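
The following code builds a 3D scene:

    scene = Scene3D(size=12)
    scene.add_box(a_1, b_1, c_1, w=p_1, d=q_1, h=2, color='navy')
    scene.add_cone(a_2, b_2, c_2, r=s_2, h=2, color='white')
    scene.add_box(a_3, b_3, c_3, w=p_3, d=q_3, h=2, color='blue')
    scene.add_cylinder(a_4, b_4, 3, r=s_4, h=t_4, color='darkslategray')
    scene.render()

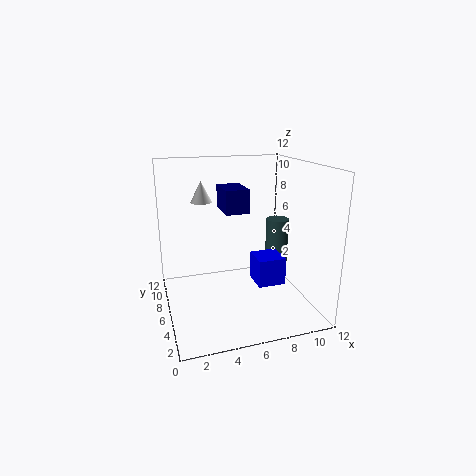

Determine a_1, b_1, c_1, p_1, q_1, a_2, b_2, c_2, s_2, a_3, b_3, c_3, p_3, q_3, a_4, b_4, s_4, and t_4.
a_1 = 5
b_1 = 6
c_1 = 8
p_1 = 2
q_1 = 3
a_2 = 4
b_2 = 11
c_2 = 8
s_2 = 1
a_3 = 6
b_3 = 1
c_3 = 4
p_3 = 2
q_3 = 2
a_4 = 10
b_4 = 7
s_4 = 1
t_4 = 4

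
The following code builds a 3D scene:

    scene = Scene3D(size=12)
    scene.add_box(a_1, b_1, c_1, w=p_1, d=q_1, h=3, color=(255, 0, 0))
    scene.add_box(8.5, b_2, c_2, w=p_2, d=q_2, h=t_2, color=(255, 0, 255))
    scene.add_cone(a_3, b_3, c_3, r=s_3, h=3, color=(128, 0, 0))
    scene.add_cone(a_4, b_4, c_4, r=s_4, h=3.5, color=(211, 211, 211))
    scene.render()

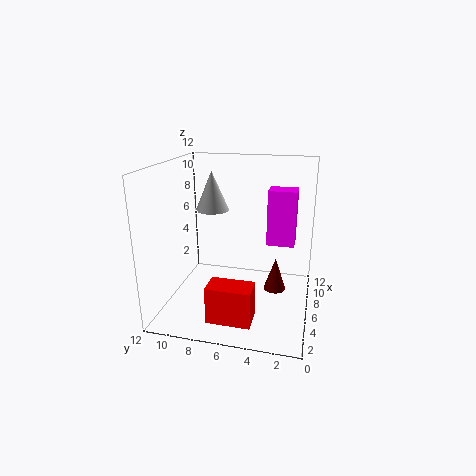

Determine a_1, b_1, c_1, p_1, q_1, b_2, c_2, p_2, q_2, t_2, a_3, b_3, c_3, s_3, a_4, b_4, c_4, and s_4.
a_1 = 1.5; b_1 = 4; c_1 = 0.5; p_1 = 2; q_1 = 3.5; b_2 = 1.5; c_2 = 4.5; p_2 = 2; q_2 = 2.5; t_2 = 5; a_3 = 8; b_3 = 3; c_3 = 0.5; s_3 = 1; a_4 = 8.5; b_4 = 9; c_4 = 7.5; s_4 = 1.5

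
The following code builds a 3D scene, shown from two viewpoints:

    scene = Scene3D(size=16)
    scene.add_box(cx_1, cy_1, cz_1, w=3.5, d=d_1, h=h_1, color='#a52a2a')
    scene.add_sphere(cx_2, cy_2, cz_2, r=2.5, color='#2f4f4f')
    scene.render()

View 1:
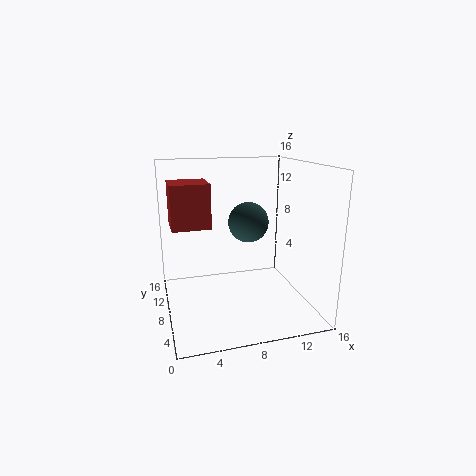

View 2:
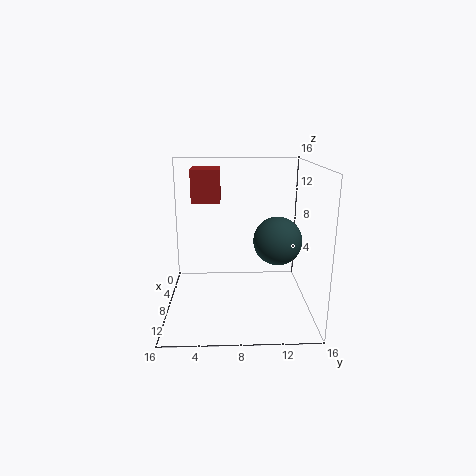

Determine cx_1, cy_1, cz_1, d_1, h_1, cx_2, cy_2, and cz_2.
cx_1 = 0.5; cy_1 = 2.5; cz_1 = 11; d_1 = 3.5; h_1 = 4; cx_2 = 10.5; cy_2 = 12; cz_2 = 8.5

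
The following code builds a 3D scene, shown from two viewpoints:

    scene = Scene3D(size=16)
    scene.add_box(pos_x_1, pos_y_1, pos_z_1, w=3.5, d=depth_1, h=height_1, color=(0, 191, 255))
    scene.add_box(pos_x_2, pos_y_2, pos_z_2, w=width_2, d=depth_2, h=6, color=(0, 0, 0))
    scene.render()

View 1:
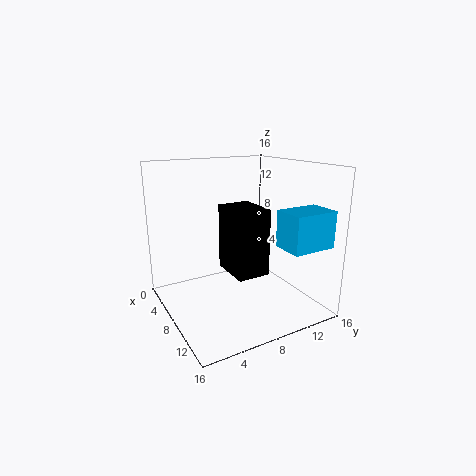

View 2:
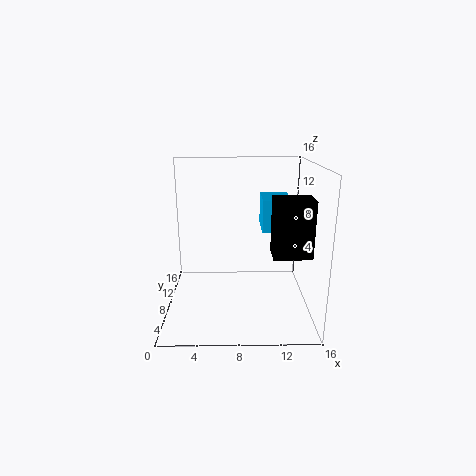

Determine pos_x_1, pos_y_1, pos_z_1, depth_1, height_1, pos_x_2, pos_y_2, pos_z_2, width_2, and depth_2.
pos_x_1 = 11, pos_y_1 = 11, pos_z_1 = 7.5, depth_1 = 5, height_1 = 4, pos_x_2 = 11.5, pos_y_2 = 4, pos_z_2 = 7, width_2 = 4, depth_2 = 3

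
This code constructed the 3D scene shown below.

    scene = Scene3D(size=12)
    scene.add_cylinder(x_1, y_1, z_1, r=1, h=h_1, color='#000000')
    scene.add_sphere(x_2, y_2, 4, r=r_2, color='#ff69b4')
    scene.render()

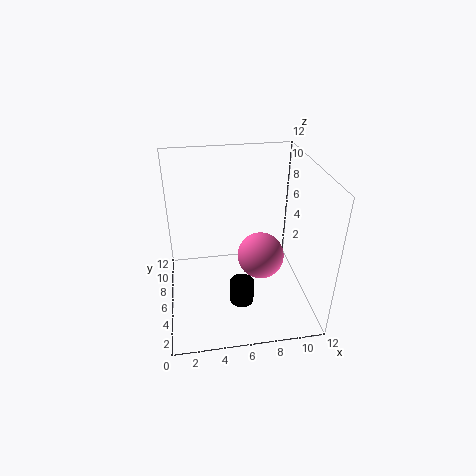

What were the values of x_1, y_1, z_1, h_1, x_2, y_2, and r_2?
x_1 = 6, y_1 = 4, z_1 = 1, h_1 = 2, x_2 = 8, y_2 = 6, r_2 = 2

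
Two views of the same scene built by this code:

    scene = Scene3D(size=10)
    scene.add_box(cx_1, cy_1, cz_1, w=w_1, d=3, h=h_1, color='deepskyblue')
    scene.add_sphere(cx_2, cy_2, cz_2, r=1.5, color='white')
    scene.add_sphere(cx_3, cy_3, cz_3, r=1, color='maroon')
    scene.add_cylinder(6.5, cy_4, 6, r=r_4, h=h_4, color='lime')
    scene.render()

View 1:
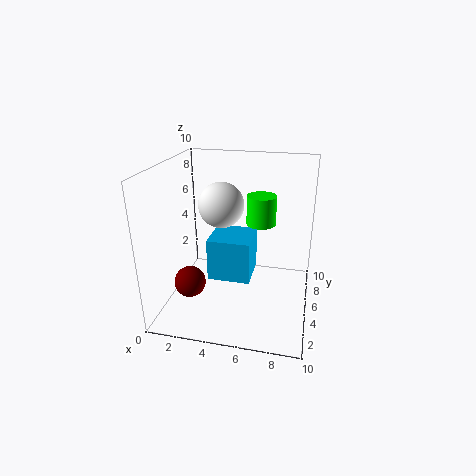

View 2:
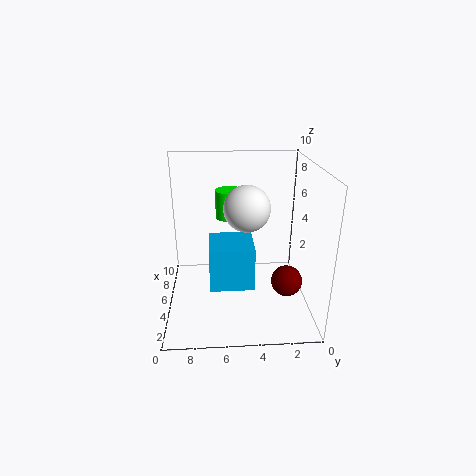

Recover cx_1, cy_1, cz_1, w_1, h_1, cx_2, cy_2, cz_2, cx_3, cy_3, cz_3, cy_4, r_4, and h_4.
cx_1 = 3; cy_1 = 4; cz_1 = 2; w_1 = 3; h_1 = 3; cx_2 = 4; cy_2 = 4.5; cz_2 = 7.5; cx_3 = 2.5; cy_3 = 2; cz_3 = 3; cy_4 = 5.5; r_4 = 1; h_4 = 2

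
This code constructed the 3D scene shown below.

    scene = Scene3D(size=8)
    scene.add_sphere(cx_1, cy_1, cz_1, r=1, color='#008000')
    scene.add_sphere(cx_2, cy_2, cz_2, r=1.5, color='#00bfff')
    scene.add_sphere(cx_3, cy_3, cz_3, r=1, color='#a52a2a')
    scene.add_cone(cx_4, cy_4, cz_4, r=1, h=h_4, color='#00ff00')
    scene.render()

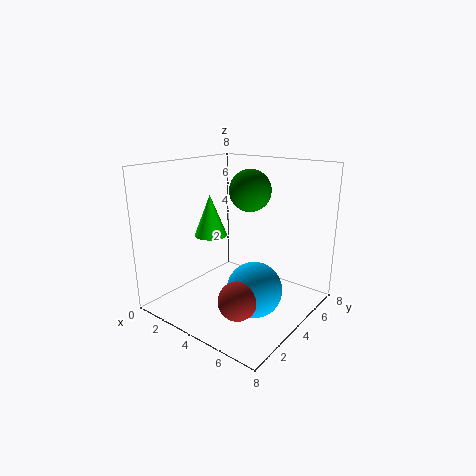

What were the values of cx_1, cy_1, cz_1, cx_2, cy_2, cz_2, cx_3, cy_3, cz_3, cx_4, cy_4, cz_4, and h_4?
cx_1 = 5.5
cy_1 = 3
cz_1 = 7
cx_2 = 5.5
cy_2 = 3.5
cz_2 = 1.5
cx_3 = 5.5
cy_3 = 2
cz_3 = 1.5
cx_4 = 1.5
cy_4 = 4.5
cz_4 = 3.5
h_4 = 2.5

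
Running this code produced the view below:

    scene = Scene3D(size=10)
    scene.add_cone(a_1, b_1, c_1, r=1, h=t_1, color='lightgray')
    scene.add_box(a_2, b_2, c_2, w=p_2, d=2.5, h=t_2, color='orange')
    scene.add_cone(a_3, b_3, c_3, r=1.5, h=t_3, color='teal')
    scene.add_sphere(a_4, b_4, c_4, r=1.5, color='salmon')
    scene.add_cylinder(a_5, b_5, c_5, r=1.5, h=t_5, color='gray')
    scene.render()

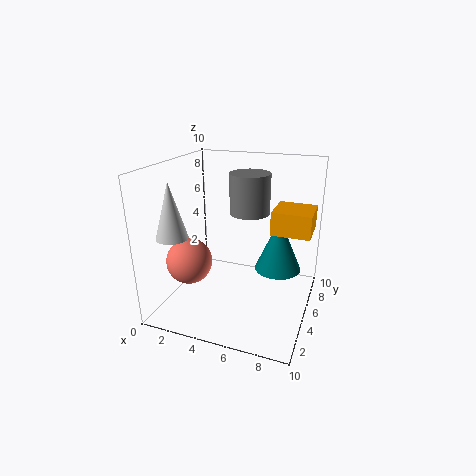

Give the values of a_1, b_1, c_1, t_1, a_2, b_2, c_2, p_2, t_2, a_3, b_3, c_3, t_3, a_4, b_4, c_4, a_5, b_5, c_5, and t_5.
a_1 = 2, b_1 = 1.5, c_1 = 6, t_1 = 3.5, a_2 = 7.5, b_2 = 4, c_2 = 6, p_2 = 2.5, t_2 = 1.5, a_3 = 8, b_3 = 4.5, c_3 = 3.5, t_3 = 3.5, a_4 = 2.5, b_4 = 2.5, c_4 = 4, a_5 = 5, b_5 = 7.5, c_5 = 6, t_5 = 3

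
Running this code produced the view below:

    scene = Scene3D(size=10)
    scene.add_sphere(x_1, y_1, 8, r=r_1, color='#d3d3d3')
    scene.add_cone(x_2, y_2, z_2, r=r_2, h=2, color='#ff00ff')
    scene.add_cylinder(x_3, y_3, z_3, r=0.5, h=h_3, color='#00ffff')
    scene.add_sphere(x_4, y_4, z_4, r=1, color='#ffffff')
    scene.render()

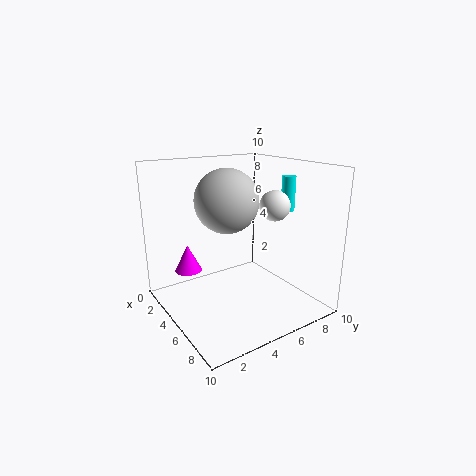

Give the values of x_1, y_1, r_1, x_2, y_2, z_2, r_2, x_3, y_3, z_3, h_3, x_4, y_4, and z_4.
x_1 = 6
y_1 = 3.5
r_1 = 2
x_2 = 2
y_2 = 2.5
z_2 = 2
r_2 = 1
x_3 = 5.5
y_3 = 9
z_3 = 6.5
h_3 = 2.5
x_4 = 7
y_4 = 6.5
z_4 = 7.5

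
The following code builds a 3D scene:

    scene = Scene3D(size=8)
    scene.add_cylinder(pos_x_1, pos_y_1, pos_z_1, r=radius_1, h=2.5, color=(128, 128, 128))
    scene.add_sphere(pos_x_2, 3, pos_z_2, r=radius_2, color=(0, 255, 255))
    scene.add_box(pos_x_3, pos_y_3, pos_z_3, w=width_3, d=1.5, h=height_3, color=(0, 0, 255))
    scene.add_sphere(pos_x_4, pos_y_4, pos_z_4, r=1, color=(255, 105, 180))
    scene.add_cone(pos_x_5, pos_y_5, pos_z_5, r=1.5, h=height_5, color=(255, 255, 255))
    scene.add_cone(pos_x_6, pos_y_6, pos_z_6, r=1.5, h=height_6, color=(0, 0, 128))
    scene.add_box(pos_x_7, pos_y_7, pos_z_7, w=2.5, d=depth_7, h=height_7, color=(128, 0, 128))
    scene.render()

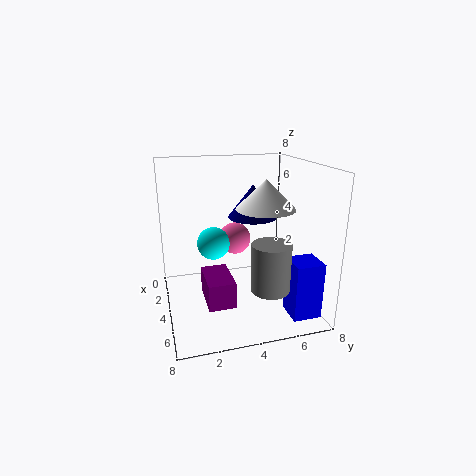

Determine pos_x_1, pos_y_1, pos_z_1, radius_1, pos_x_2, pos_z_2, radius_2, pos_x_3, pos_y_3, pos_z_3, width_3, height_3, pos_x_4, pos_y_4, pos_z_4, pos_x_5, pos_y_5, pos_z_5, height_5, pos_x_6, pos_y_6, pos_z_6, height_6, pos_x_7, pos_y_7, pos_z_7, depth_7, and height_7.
pos_x_1 = 6.5, pos_y_1 = 5, pos_z_1 = 2, radius_1 = 1, pos_x_2 = 2, pos_z_2 = 3, radius_2 = 1, pos_x_3 = 6, pos_y_3 = 6, pos_z_3 = 0.5, width_3 = 1.5, height_3 = 3, pos_x_4 = 1.5, pos_y_4 = 4.5, pos_z_4 = 3, pos_x_5 = 5.5, pos_y_5 = 5, pos_z_5 = 6, height_5 = 1.5, pos_x_6 = 2, pos_y_6 = 5.5, pos_z_6 = 4.5, height_6 = 2, pos_x_7 = 3, pos_y_7 = 2, pos_z_7 = 0.5, depth_7 = 1.5, height_7 = 1.5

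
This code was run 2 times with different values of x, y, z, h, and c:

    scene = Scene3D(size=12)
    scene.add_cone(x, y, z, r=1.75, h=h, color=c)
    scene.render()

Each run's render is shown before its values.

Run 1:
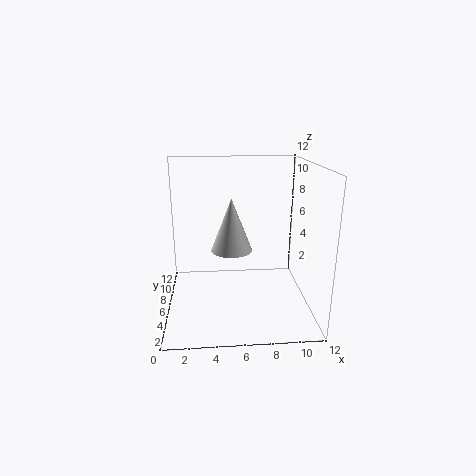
x = 5.5; y = 6.5; z = 4.75; h = 4.5; c = 'lightgray'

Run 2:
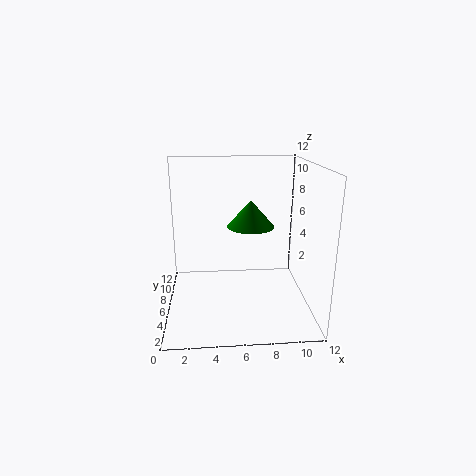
x = 6.75; y = 3.75; z = 7.75; h = 2; c = 'green'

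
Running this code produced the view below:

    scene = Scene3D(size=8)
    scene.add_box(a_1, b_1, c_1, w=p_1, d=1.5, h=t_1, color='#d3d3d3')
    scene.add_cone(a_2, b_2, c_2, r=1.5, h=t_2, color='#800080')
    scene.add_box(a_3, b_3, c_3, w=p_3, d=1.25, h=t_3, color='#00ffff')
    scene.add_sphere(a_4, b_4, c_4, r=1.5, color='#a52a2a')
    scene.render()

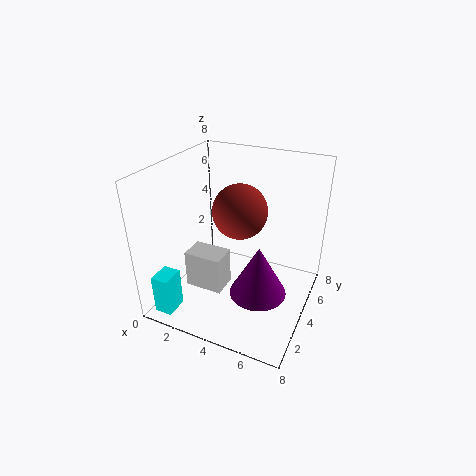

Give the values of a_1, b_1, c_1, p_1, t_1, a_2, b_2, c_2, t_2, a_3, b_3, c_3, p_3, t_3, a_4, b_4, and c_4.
a_1 = 1; b_1 = 3; c_1 = 0.5; p_1 = 2.25; t_1 = 2.25; a_2 = 5.75; b_2 = 2.75; c_2 = 1.75; t_2 = 2.75; a_3 = 0.5; b_3 = 0.5; c_3 = 0.25; p_3 = 1; t_3 = 2.25; a_4 = 4; b_4 = 4.25; c_4 = 5.5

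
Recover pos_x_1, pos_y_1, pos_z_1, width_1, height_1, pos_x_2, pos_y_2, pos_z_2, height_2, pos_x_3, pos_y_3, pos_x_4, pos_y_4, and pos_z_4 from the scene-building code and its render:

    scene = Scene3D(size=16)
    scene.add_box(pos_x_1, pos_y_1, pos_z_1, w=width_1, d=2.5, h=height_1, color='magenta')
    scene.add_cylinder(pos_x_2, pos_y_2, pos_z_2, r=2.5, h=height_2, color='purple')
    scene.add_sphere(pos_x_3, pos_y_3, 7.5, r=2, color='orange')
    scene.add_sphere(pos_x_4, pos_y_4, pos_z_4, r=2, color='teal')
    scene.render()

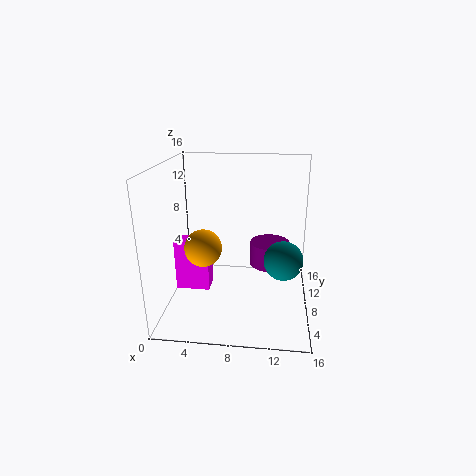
pos_x_1 = 0.5; pos_y_1 = 8; pos_z_1 = 1; width_1 = 4; height_1 = 6; pos_x_2 = 11.5; pos_y_2 = 13; pos_z_2 = 2.5; height_2 = 3; pos_x_3 = 4.5; pos_y_3 = 6; pos_x_4 = 13; pos_y_4 = 5; pos_z_4 = 7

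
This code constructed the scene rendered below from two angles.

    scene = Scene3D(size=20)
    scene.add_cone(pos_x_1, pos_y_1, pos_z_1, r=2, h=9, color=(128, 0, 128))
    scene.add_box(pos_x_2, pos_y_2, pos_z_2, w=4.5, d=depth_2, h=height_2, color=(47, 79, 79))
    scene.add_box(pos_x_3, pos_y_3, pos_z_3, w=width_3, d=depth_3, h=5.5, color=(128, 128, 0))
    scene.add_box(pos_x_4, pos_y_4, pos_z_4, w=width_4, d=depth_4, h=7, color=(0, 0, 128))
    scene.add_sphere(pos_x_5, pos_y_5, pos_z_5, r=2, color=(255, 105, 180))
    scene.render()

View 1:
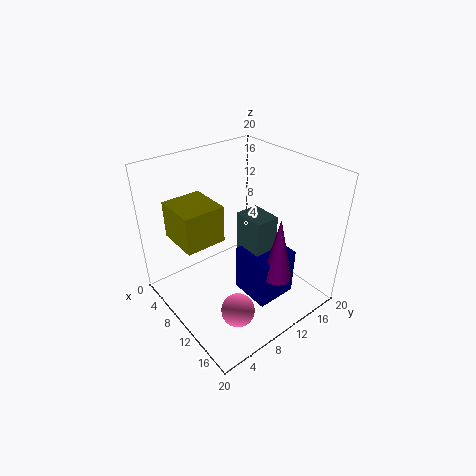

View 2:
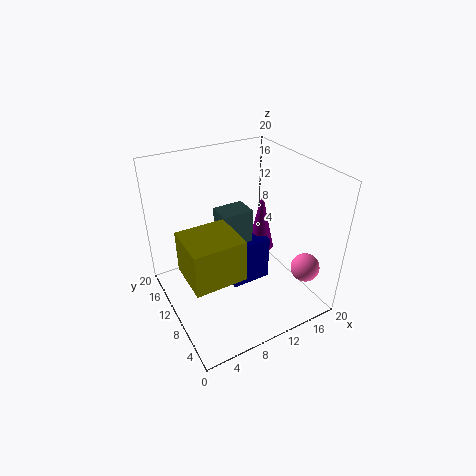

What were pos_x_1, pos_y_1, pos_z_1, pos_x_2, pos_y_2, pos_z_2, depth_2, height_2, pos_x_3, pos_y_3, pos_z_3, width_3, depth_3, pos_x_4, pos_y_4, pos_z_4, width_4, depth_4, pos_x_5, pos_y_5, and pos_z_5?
pos_x_1 = 15.5; pos_y_1 = 12.5; pos_z_1 = 5.5; pos_x_2 = 8.5; pos_y_2 = 11; pos_z_2 = 6; depth_2 = 3.5; height_2 = 7; pos_x_3 = 1; pos_y_3 = 3.5; pos_z_3 = 8.5; width_3 = 6.5; depth_3 = 6; pos_x_4 = 9.5; pos_y_4 = 10; pos_z_4 = 1; width_4 = 6; depth_4 = 6; pos_x_5 = 17.5; pos_y_5 = 4; pos_z_5 = 6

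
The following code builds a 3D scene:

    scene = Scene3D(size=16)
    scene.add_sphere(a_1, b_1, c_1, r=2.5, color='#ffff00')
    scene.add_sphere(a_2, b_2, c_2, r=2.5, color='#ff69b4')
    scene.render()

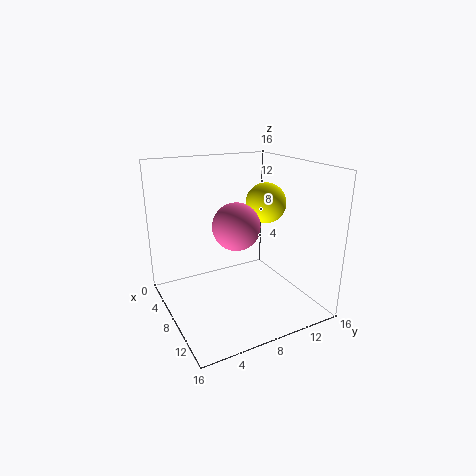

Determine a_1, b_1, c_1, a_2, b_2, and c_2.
a_1 = 5
b_1 = 13.5
c_1 = 10.5
a_2 = 9.5
b_2 = 7
c_2 = 10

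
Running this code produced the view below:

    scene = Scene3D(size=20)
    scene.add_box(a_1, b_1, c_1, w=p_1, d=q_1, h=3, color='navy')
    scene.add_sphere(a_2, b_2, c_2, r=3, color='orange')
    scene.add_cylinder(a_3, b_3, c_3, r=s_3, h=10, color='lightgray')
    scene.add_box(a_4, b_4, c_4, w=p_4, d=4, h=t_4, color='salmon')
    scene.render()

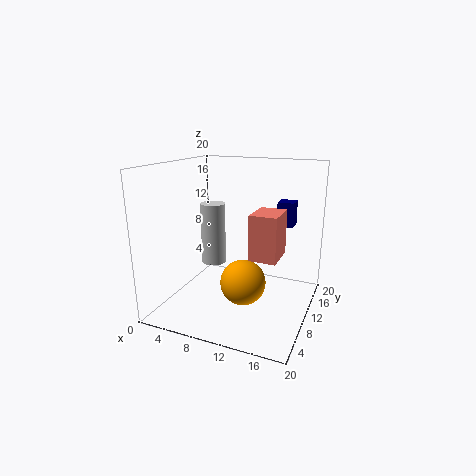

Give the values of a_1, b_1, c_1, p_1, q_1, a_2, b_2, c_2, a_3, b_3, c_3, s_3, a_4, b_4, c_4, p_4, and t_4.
a_1 = 16, b_1 = 8, c_1 = 13, p_1 = 2, q_1 = 2, a_2 = 12, b_2 = 7, c_2 = 5, a_3 = 3, b_3 = 16, c_3 = 3, s_3 = 2, a_4 = 15, b_4 = 1, c_4 = 11, p_4 = 3, t_4 = 5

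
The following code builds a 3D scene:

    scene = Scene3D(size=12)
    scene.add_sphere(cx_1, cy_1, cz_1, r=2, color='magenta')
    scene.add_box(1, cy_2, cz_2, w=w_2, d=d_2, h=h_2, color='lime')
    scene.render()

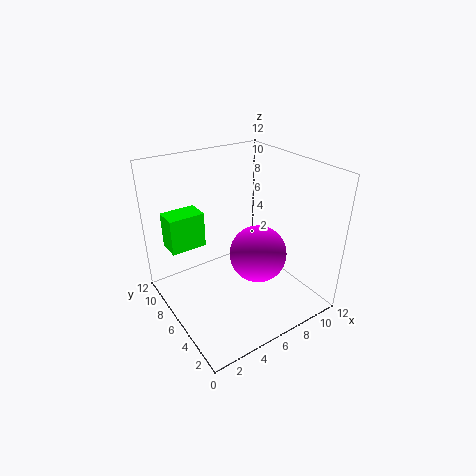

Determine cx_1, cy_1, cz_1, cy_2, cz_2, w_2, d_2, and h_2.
cx_1 = 5
cy_1 = 2
cz_1 = 7
cy_2 = 8
cz_2 = 5
w_2 = 3
d_2 = 2
h_2 = 3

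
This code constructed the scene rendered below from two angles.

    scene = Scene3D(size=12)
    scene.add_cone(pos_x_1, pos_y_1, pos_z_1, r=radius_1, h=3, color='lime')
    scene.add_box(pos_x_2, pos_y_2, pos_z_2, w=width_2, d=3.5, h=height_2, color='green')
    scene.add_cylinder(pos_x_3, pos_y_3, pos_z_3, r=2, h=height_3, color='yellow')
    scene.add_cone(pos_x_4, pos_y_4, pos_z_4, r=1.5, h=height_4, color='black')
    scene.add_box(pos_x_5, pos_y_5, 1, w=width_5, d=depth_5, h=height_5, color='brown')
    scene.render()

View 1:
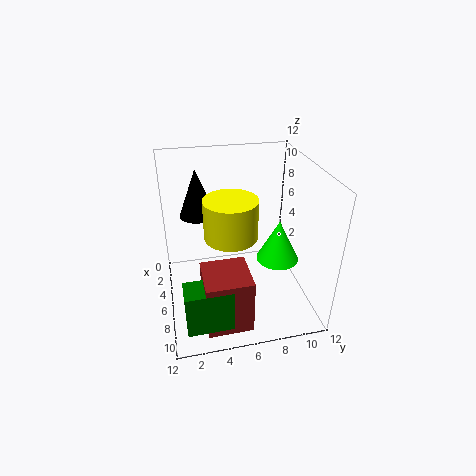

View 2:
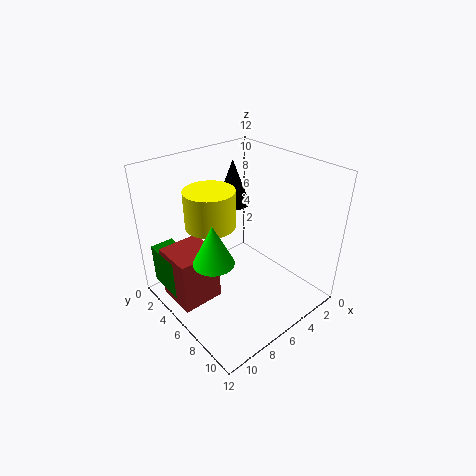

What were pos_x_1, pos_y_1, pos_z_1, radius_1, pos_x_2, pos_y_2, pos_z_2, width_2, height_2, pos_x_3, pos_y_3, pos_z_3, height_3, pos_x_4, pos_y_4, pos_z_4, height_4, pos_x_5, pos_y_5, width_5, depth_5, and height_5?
pos_x_1 = 10
pos_y_1 = 8
pos_z_1 = 6.5
radius_1 = 1.5
pos_x_2 = 9.5
pos_y_2 = 1
pos_z_2 = 1.5
width_2 = 2
height_2 = 3.5
pos_x_3 = 8
pos_y_3 = 5
pos_z_3 = 7.5
height_3 = 3
pos_x_4 = 4
pos_y_4 = 3
pos_z_4 = 7.5
height_4 = 4
pos_x_5 = 8
pos_y_5 = 2.5
width_5 = 3.5
depth_5 = 3.5
height_5 = 4.5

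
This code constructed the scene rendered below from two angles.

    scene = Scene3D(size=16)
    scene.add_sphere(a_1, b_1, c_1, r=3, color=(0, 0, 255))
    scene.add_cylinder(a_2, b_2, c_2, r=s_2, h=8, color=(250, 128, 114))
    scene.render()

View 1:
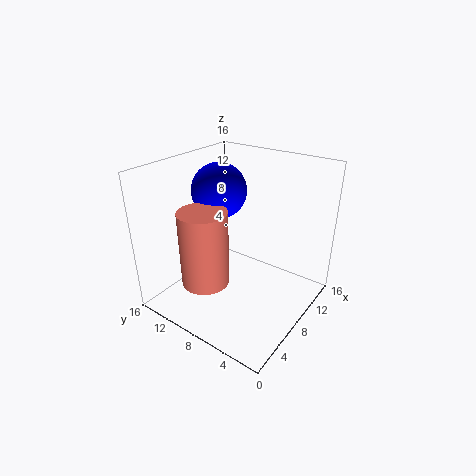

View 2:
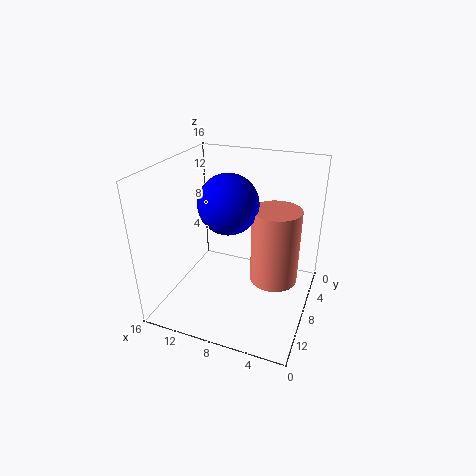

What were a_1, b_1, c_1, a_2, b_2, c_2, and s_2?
a_1 = 8, b_1 = 10.5, c_1 = 13, a_2 = 3.5, b_2 = 9, c_2 = 4.5, s_2 = 2.5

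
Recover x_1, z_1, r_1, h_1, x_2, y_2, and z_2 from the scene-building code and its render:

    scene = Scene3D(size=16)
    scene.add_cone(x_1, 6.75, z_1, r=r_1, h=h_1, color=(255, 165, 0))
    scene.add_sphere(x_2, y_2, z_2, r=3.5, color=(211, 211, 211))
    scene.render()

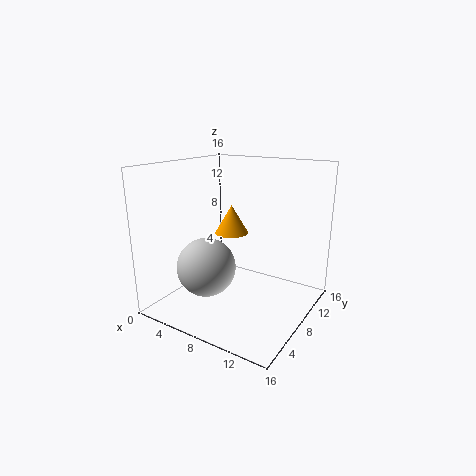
x_1 = 8; z_1 = 9; r_1 = 1.75; h_1 = 3; x_2 = 4; y_2 = 7.25; z_2 = 3.75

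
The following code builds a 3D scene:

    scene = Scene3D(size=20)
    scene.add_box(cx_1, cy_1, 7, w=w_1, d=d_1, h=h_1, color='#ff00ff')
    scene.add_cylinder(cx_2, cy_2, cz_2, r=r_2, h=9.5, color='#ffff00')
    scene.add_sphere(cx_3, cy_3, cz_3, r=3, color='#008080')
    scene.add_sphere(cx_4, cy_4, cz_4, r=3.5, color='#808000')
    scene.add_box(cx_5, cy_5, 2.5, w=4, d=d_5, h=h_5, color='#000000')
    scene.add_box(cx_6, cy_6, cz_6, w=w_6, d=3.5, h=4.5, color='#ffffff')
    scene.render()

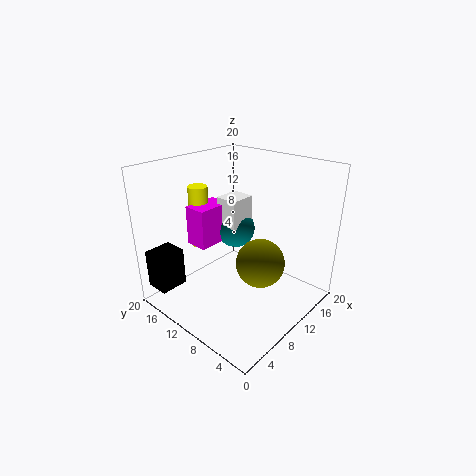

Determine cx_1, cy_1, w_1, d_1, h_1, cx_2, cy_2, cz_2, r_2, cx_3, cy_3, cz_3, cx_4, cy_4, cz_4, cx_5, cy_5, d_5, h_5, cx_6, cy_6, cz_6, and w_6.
cx_1 = 8; cy_1 = 15; w_1 = 5.5; d_1 = 3.5; h_1 = 6; cx_2 = 10.5; cy_2 = 18.5; cz_2 = 6; r_2 = 1.5; cx_3 = 14.5; cy_3 = 14.5; cz_3 = 8.5; cx_4 = 12; cy_4 = 7.5; cz_4 = 6; cx_5 = 1; cy_5 = 16; d_5 = 3.5; h_5 = 5.5; cx_6 = 12; cy_6 = 12.5; cz_6 = 9.5; w_6 = 4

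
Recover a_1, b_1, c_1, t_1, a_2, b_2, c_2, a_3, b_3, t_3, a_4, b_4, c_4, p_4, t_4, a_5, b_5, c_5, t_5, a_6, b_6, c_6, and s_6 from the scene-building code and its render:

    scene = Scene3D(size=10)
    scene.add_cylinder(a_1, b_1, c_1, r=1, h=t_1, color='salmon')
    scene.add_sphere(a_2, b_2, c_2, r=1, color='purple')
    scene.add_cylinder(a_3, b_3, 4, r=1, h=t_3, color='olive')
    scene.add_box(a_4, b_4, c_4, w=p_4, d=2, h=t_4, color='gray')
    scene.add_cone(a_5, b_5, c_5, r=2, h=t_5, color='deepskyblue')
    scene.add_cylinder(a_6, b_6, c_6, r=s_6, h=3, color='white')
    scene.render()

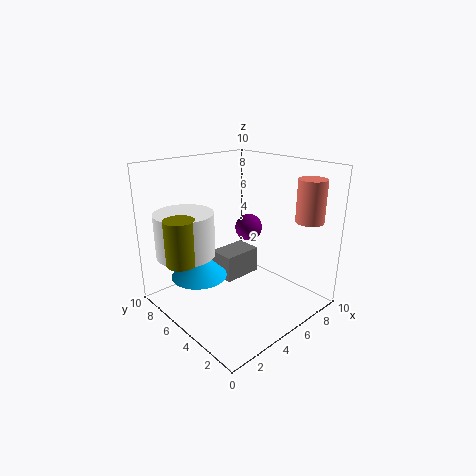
a_1 = 9
b_1 = 2
c_1 = 6
t_1 = 3
a_2 = 7
b_2 = 6
c_2 = 5
a_3 = 1
b_3 = 6
t_3 = 3
a_4 = 5
b_4 = 6
c_4 = 1
p_4 = 3
t_4 = 2
a_5 = 3
b_5 = 7
c_5 = 2
t_5 = 2
a_6 = 2
b_6 = 7
c_6 = 4
s_6 = 2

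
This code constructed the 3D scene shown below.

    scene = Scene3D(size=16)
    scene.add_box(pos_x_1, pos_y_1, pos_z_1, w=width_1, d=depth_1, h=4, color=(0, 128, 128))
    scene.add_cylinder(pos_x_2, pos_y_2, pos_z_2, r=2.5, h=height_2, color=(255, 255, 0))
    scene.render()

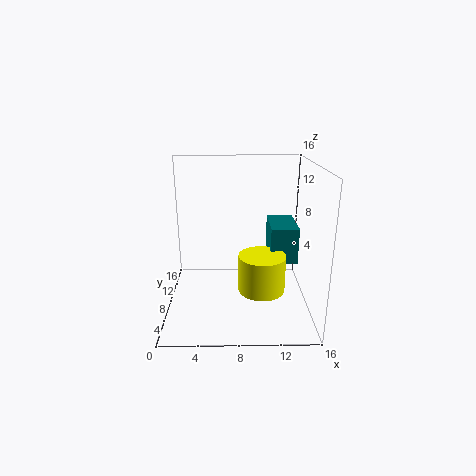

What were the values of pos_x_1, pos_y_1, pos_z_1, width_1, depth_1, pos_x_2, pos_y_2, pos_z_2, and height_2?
pos_x_1 = 11.5, pos_y_1 = 6.5, pos_z_1 = 5.5, width_1 = 3, depth_1 = 5, pos_x_2 = 10.5, pos_y_2 = 5.5, pos_z_2 = 3, height_2 = 4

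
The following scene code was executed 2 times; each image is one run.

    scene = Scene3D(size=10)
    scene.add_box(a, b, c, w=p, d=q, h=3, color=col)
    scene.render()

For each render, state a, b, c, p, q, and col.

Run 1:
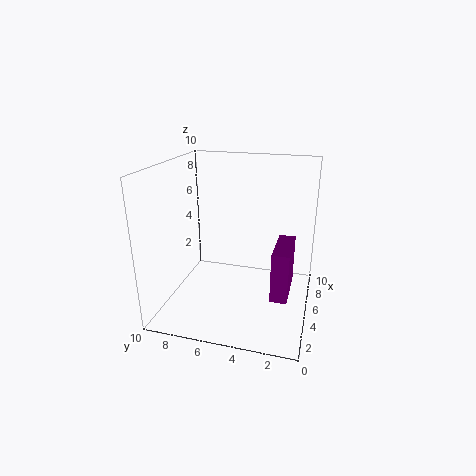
a = 1; b = 1; c = 3; p = 3; q = 1; col = 'purple'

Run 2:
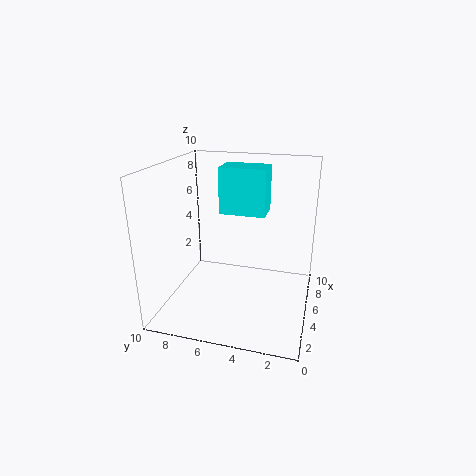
a = 4; b = 3; c = 7; p = 2; q = 3; col = 'cyan'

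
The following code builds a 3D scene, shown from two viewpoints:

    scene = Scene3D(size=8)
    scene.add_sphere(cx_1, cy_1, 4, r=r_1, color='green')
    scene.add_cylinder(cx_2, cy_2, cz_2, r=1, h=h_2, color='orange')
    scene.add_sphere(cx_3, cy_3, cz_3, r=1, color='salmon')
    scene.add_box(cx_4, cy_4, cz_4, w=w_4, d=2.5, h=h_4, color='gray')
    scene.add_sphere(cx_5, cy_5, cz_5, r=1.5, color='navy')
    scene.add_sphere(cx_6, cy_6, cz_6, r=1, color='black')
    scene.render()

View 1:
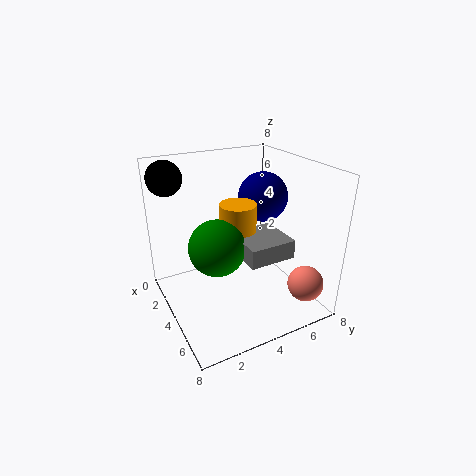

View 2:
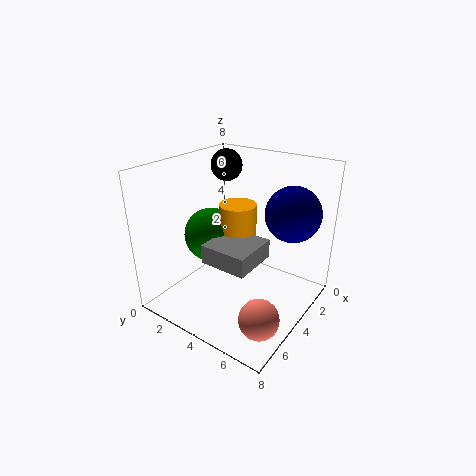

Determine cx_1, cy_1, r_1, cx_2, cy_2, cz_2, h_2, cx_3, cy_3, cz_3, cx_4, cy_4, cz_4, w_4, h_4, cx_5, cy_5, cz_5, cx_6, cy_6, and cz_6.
cx_1 = 4.5; cy_1 = 2.5; r_1 = 1.5; cx_2 = 4; cy_2 = 4; cz_2 = 4; h_2 = 2; cx_3 = 6.5; cy_3 = 7; cz_3 = 1.5; cx_4 = 4; cy_4 = 3.5; cz_4 = 3.5; w_4 = 2.5; h_4 = 1; cx_5 = 2.5; cy_5 = 6.5; cz_5 = 5.5; cx_6 = 1; cy_6 = 1; cz_6 = 7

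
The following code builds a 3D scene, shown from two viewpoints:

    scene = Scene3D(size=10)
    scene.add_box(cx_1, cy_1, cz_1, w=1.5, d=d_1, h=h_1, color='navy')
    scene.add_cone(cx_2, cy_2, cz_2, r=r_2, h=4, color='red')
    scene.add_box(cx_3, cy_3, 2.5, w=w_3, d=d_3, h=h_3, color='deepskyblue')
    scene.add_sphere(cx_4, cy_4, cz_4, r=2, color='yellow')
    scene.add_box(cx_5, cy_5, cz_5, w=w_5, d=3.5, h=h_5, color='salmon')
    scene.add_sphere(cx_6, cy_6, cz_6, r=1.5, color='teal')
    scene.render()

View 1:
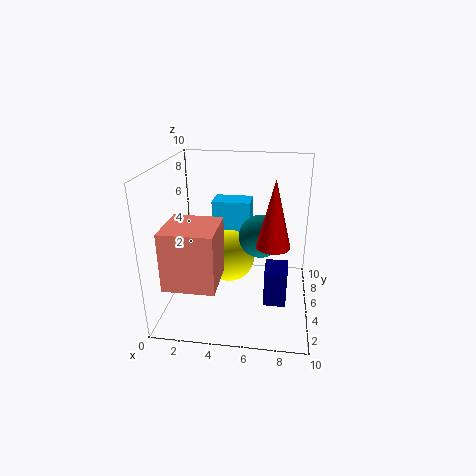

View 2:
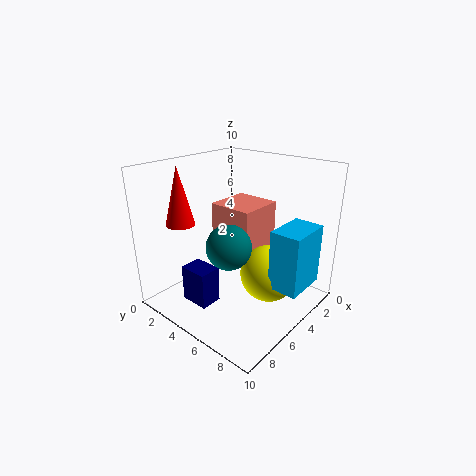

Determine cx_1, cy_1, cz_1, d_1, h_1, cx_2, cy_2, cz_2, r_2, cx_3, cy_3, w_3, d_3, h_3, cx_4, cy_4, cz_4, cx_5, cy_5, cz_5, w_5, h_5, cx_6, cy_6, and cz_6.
cx_1 = 7
cy_1 = 3
cz_1 = 1
d_1 = 2
h_1 = 2.5
cx_2 = 7.5
cy_2 = 2
cz_2 = 6
r_2 = 1
cx_3 = 2.5
cy_3 = 8
w_3 = 3
d_3 = 2
h_3 = 4
cx_4 = 4
cy_4 = 7
cz_4 = 2.5
cx_5 = 0.5
cy_5 = 1.5
cz_5 = 2.5
w_5 = 3.5
h_5 = 4
cx_6 = 6.5
cy_6 = 5.5
cz_6 = 5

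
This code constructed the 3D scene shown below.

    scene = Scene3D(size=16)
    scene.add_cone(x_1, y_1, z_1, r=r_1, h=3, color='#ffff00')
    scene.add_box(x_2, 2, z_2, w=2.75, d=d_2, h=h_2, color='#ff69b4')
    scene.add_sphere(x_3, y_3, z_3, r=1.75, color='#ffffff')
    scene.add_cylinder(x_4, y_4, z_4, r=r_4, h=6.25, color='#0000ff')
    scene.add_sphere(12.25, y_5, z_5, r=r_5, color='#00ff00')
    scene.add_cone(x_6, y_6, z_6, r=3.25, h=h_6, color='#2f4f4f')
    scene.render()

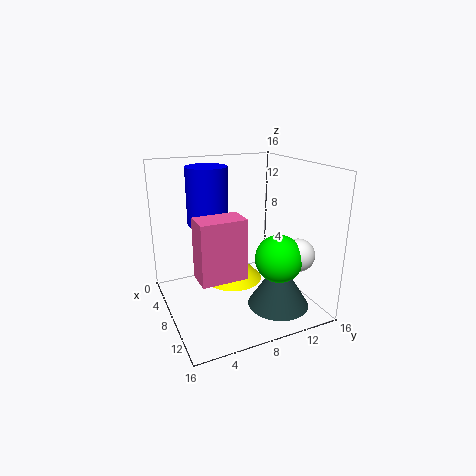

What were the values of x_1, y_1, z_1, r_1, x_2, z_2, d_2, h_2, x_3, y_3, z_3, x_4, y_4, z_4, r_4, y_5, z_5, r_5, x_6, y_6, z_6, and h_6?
x_1 = 10
y_1 = 6.5
z_1 = 4.5
r_1 = 3
x_2 = 10.75
z_2 = 6
d_2 = 4.5
h_2 = 6
x_3 = 12.75
y_3 = 12.75
z_3 = 7
x_4 = 6
y_4 = 5.25
z_4 = 9.5
r_4 = 2.25
y_5 = 10.75
z_5 = 6.75
r_5 = 2.5
x_6 = 12.5
y_6 = 10.75
z_6 = 1.5
h_6 = 5.25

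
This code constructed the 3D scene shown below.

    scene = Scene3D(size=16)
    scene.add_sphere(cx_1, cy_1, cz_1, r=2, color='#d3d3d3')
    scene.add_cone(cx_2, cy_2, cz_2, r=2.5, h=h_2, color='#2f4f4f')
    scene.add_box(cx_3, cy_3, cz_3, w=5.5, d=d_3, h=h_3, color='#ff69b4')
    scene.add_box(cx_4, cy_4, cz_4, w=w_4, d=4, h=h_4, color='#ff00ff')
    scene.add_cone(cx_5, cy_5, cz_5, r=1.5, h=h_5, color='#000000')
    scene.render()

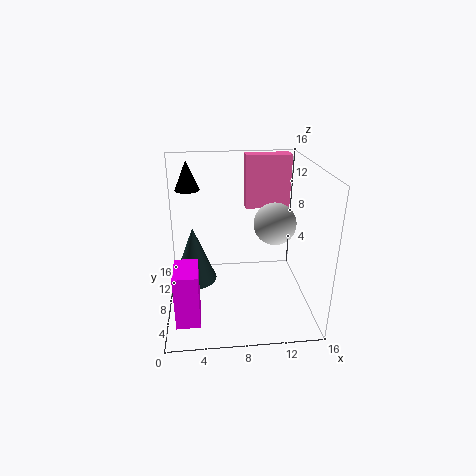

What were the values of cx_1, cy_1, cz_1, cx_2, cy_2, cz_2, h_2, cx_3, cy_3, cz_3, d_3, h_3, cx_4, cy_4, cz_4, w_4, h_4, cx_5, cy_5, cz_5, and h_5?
cx_1 = 11; cy_1 = 3.5; cz_1 = 11.5; cx_2 = 3; cy_2 = 9; cz_2 = 2.5; h_2 = 6.5; cx_3 = 9.5; cy_3 = 13; cz_3 = 9.5; d_3 = 2; h_3 = 6.5; cx_4 = 1; cy_4 = 2.5; cz_4 = 0.5; w_4 = 2.5; h_4 = 6; cx_5 = 2.5; cy_5 = 13.5; cz_5 = 12; h_5 = 3.5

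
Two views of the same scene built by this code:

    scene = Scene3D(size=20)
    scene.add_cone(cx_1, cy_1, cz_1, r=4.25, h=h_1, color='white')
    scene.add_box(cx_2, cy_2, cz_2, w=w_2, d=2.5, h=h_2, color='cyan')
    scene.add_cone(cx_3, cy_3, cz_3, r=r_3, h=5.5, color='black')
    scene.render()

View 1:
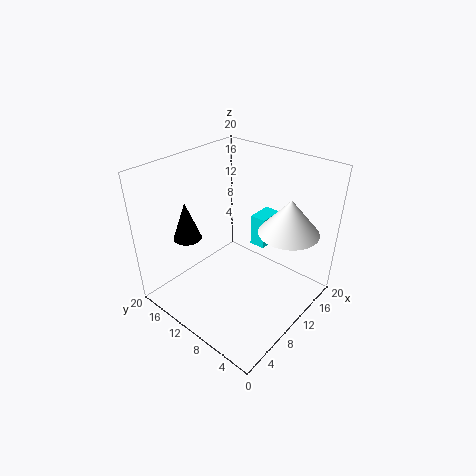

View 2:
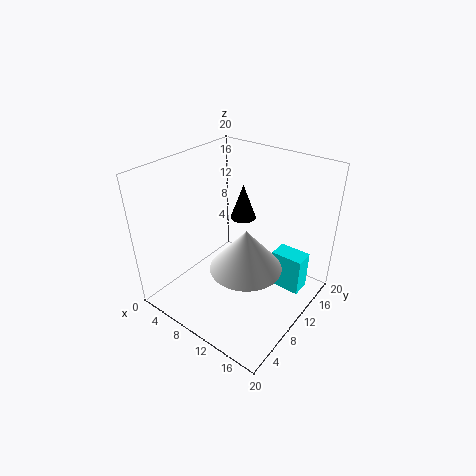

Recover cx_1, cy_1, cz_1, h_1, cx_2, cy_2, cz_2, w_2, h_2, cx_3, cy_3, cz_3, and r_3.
cx_1 = 15; cy_1 = 5; cz_1 = 10.5; h_1 = 5; cx_2 = 15.75; cy_2 = 9.75; cz_2 = 5.25; w_2 = 4; h_2 = 5; cx_3 = 6.25; cy_3 = 16.25; cz_3 = 9.25; r_3 = 2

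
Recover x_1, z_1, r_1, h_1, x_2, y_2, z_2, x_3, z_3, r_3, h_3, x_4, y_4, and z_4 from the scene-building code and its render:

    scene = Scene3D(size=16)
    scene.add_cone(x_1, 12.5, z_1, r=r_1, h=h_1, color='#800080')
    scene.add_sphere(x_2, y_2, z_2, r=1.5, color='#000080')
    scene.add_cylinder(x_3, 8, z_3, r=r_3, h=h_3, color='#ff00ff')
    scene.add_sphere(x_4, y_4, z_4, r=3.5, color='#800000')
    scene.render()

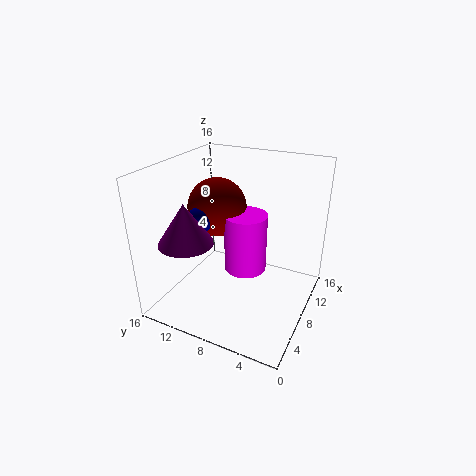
x_1 = 4.5
z_1 = 8
r_1 = 3
h_1 = 4.5
x_2 = 7.5
y_2 = 12.5
z_2 = 9.5
x_3 = 10
z_3 = 3
r_3 = 2.5
h_3 = 7
x_4 = 10.5
y_4 = 12
z_4 = 10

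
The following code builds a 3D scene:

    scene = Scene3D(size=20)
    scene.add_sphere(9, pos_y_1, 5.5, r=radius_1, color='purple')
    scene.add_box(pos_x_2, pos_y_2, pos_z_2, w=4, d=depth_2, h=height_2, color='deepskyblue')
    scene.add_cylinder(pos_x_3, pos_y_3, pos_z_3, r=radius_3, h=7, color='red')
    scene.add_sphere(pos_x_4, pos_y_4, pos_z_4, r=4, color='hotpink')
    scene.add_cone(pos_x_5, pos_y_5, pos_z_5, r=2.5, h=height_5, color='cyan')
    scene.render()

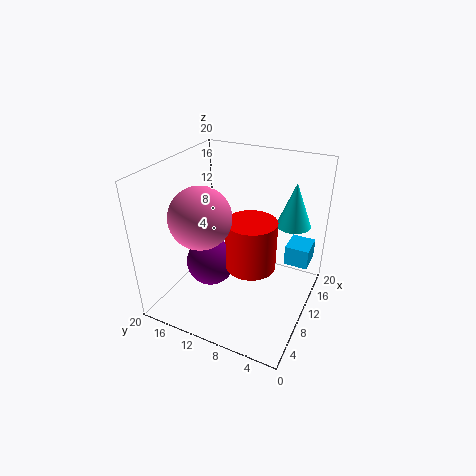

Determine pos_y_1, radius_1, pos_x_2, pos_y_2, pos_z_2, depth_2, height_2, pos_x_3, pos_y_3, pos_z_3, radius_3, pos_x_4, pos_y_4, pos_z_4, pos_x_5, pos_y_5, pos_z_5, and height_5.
pos_y_1 = 14, radius_1 = 3.5, pos_x_2 = 14.5, pos_y_2 = 1, pos_z_2 = 4.5, depth_2 = 3.5, height_2 = 3, pos_x_3 = 10, pos_y_3 = 8, pos_z_3 = 6, radius_3 = 3.5, pos_x_4 = 5.5, pos_y_4 = 13, pos_z_4 = 14.5, pos_x_5 = 16, pos_y_5 = 4, pos_z_5 = 10.5, height_5 = 6.5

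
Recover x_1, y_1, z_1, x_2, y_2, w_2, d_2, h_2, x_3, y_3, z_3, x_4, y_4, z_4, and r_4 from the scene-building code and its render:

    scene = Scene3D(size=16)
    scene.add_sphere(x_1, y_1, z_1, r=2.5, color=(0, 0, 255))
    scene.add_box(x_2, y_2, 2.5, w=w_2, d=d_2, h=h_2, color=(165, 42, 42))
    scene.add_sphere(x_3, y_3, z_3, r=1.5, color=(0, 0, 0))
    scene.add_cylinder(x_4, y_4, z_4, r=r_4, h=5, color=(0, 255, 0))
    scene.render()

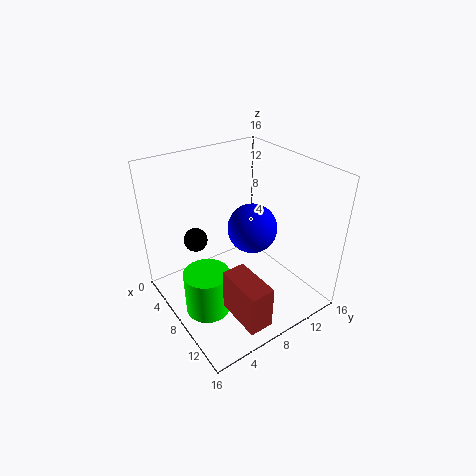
x_1 = 10.5; y_1 = 8; z_1 = 10.5; x_2 = 11; y_2 = 4; w_2 = 5; d_2 = 2.5; h_2 = 4.5; x_3 = 1.5; y_3 = 6; z_3 = 5; x_4 = 8.5; y_4 = 3.5; z_4 = 0.5; r_4 = 2.5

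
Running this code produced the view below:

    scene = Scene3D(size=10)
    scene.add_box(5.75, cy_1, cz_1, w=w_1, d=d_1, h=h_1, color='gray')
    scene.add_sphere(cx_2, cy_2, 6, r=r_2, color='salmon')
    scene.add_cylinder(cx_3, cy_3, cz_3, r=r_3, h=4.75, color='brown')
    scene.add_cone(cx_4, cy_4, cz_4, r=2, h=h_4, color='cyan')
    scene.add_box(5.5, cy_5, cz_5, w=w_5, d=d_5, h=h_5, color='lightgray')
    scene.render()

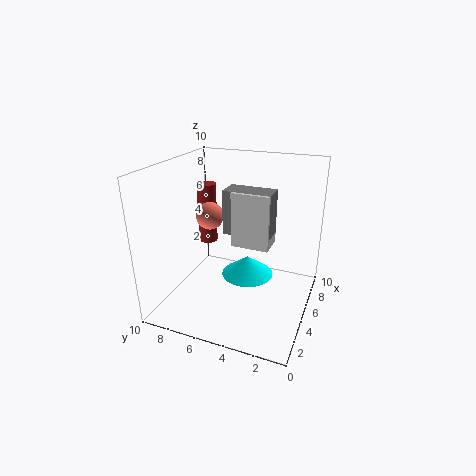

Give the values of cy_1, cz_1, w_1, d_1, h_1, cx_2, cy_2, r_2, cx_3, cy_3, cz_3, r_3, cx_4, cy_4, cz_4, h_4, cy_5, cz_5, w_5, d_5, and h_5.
cy_1 = 3
cz_1 = 4.75
w_1 = 1.75
d_1 = 3.5
h_1 = 3.25
cx_2 = 5.75
cy_2 = 7.5
r_2 = 1
cx_3 = 7.75
cy_3 = 8.75
cz_3 = 3
r_3 = 0.75
cx_4 = 7
cy_4 = 5
cz_4 = 1
h_4 = 1.5
cy_5 = 3
cz_5 = 4
w_5 = 2
d_5 = 2.75
h_5 = 4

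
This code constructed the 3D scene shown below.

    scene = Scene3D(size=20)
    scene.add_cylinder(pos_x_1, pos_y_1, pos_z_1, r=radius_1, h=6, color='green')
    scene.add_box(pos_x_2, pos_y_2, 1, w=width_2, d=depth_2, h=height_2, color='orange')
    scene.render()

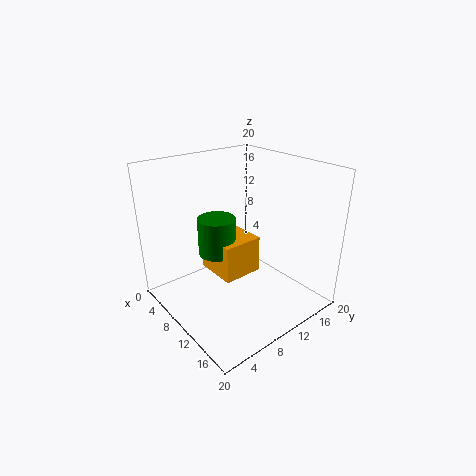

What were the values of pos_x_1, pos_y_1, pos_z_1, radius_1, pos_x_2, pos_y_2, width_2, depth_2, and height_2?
pos_x_1 = 3.5
pos_y_1 = 11
pos_z_1 = 4.5
radius_1 = 3
pos_x_2 = 0.5
pos_y_2 = 10
width_2 = 7
depth_2 = 6.5
height_2 = 6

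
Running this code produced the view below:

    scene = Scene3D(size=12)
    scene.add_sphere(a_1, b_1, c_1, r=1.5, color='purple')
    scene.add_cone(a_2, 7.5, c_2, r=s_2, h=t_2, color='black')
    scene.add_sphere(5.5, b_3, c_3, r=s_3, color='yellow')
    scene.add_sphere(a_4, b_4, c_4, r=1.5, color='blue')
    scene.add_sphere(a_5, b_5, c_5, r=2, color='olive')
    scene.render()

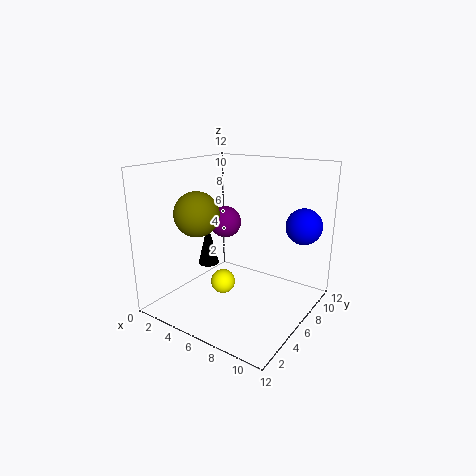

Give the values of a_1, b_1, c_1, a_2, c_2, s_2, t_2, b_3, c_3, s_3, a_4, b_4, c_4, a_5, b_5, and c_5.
a_1 = 2.5
b_1 = 9
c_1 = 6
a_2 = 1.5
c_2 = 2
s_2 = 1
t_2 = 4
b_3 = 4.5
c_3 = 2.5
s_3 = 1
a_4 = 10.5
b_4 = 9
c_4 = 7
a_5 = 2
b_5 = 5.5
c_5 = 7.5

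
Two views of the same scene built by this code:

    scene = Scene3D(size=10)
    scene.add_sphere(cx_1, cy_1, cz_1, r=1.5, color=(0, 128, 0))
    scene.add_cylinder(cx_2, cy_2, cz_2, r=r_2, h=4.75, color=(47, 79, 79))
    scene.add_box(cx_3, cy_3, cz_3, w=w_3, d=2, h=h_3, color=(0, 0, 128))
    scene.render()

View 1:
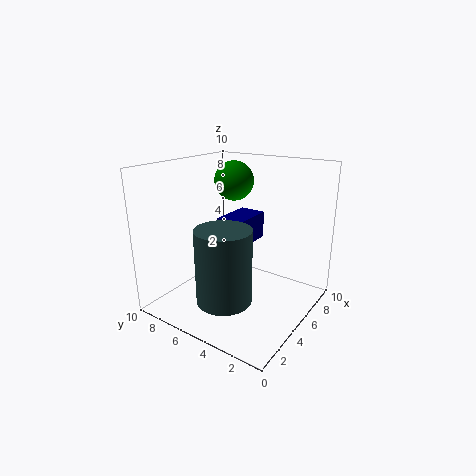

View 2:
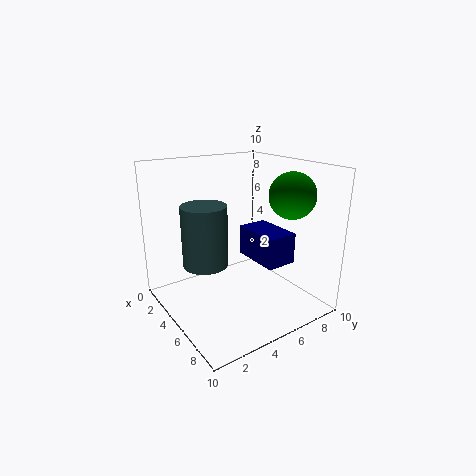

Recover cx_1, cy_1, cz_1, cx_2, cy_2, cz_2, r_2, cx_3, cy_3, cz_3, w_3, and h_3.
cx_1 = 7.75
cy_1 = 7.25
cz_1 = 8.25
cx_2 = 2
cy_2 = 4
cz_2 = 2
r_2 = 1.75
cx_3 = 5.25
cy_3 = 5
cz_3 = 4
w_3 = 3.25
h_3 = 2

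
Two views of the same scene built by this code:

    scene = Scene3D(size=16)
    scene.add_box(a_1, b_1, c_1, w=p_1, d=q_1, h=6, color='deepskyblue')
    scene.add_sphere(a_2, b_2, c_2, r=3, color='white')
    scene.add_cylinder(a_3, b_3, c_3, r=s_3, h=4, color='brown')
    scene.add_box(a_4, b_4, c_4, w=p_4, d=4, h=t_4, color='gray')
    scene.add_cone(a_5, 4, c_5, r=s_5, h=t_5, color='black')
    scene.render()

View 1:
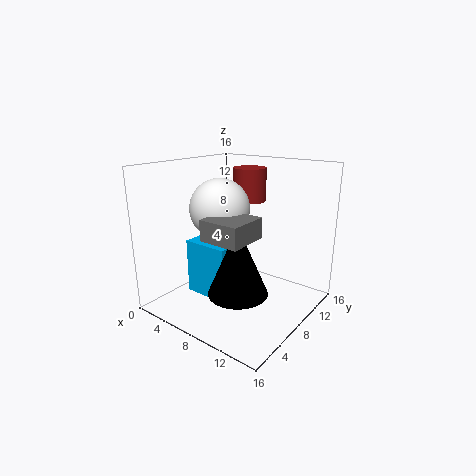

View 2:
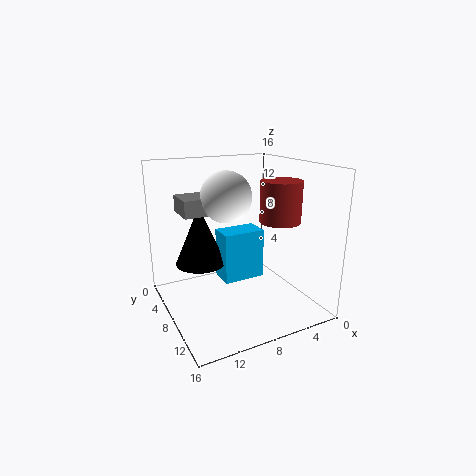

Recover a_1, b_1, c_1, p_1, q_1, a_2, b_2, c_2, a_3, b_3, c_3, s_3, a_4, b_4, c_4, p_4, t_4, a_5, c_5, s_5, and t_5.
a_1 = 4
b_1 = 4
c_1 = 2
p_1 = 5
q_1 = 3
a_2 = 8
b_2 = 5
c_2 = 12
a_3 = 6
b_3 = 13
c_3 = 11
s_3 = 2
a_4 = 9
b_4 = 1
c_4 = 10
p_4 = 4
t_4 = 2
a_5 = 11
c_5 = 4
s_5 = 3
t_5 = 7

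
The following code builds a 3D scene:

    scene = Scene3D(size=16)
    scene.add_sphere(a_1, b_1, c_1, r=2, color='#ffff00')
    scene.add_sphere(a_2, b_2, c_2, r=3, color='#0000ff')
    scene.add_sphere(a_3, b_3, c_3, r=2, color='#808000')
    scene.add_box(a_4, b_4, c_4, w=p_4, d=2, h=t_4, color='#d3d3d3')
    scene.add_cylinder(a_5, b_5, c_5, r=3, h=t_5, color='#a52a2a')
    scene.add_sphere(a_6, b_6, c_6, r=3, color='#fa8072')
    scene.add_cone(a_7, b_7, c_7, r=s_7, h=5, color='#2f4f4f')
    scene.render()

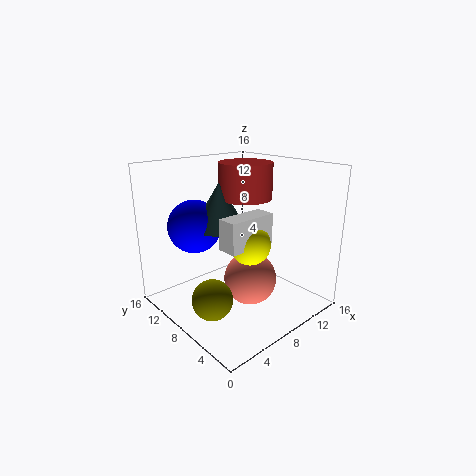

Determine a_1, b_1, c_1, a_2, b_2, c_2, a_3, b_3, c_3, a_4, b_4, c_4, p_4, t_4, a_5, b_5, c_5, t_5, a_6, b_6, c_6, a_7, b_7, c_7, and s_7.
a_1 = 6, b_1 = 4, c_1 = 9, a_2 = 5, b_2 = 12, c_2 = 9, a_3 = 2, b_3 = 5, c_3 = 4, a_4 = 3, b_4 = 3, c_4 = 9, p_4 = 5, t_4 = 3, a_5 = 10, b_5 = 9, c_5 = 12, t_5 = 4, a_6 = 9, b_6 = 7, c_6 = 3, a_7 = 7, b_7 = 10, c_7 = 9, s_7 = 3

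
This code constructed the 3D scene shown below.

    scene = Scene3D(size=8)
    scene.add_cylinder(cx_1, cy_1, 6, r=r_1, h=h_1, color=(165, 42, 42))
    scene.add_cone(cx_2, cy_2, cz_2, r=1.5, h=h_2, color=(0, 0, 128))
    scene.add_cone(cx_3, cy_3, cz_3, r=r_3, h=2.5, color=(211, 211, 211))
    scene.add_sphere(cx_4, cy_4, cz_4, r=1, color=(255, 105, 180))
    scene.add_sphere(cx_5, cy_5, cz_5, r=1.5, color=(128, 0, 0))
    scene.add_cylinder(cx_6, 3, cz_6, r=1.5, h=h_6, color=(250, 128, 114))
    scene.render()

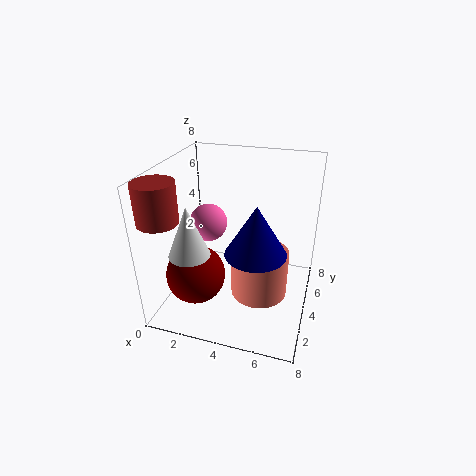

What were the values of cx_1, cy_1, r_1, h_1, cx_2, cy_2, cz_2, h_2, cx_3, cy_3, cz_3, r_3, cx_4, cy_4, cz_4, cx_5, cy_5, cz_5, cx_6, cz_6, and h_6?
cx_1 = 1
cy_1 = 1
r_1 = 1
h_1 = 2
cx_2 = 5.5
cy_2 = 2
cz_2 = 4.5
h_2 = 2.5
cx_3 = 2.5
cy_3 = 1
cz_3 = 4.5
r_3 = 1
cx_4 = 2.5
cy_4 = 3.5
cz_4 = 5
cx_5 = 2.5
cy_5 = 1.5
cz_5 = 3
cx_6 = 5.5
cz_6 = 1.5
h_6 = 2.5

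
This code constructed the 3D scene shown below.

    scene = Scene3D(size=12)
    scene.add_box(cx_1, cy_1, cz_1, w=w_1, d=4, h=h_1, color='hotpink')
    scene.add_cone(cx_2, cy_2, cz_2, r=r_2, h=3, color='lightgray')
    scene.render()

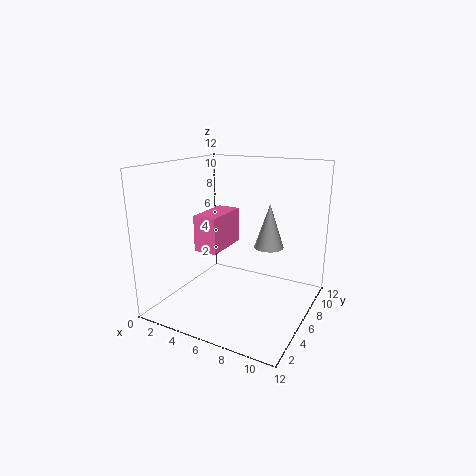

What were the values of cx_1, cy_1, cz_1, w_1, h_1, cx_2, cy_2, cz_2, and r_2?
cx_1 = 3
cy_1 = 4
cz_1 = 5
w_1 = 2
h_1 = 3
cx_2 = 10
cy_2 = 3
cz_2 = 7
r_2 = 1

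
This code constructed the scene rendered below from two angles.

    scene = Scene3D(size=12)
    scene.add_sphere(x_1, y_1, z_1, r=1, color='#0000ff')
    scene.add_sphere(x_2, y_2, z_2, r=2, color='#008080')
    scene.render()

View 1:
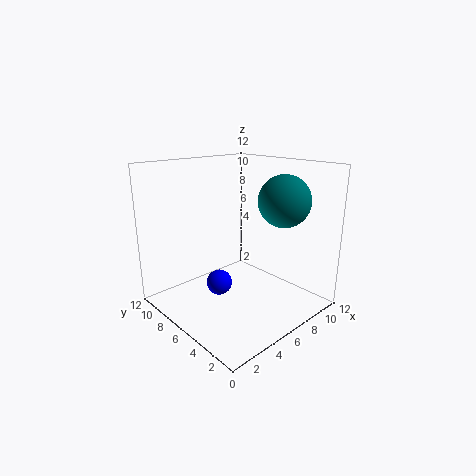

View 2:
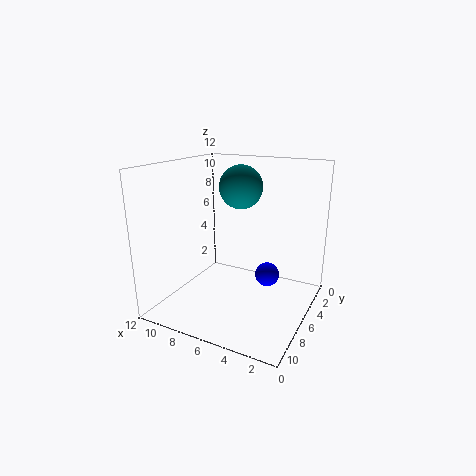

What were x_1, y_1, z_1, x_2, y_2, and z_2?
x_1 = 3.5; y_1 = 5.5; z_1 = 3; x_2 = 7.5; y_2 = 2.5; z_2 = 9.5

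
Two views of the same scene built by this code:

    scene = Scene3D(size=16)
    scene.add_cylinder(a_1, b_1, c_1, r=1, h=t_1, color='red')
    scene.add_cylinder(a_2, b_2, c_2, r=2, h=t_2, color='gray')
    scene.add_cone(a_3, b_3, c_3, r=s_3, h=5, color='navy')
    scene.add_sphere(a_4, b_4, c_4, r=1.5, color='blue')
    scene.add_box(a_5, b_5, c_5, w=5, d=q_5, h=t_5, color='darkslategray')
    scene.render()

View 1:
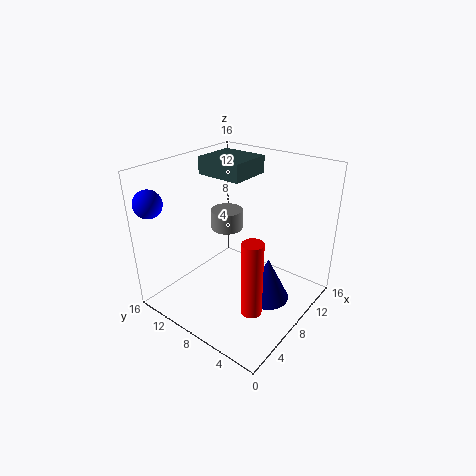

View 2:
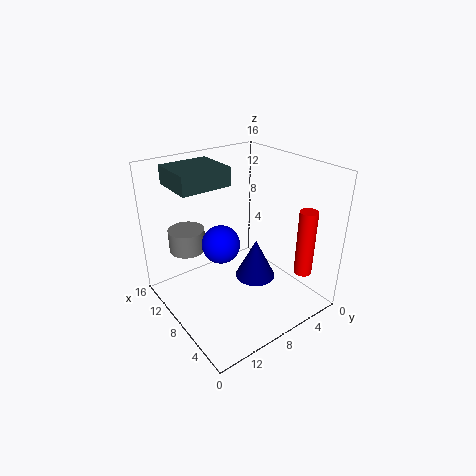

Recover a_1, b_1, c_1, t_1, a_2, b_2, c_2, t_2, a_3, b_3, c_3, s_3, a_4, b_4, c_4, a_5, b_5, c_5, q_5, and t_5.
a_1 = 3, b_1 = 2.5, c_1 = 4, t_1 = 7.5, a_2 = 11.5, b_2 = 12.5, c_2 = 6.5, t_2 = 2.5, a_3 = 9, b_3 = 4.5, c_3 = 1, s_3 = 2.5, a_4 = 1.5, b_4 = 14.5, c_4 = 12.5, a_5 = 8.5, b_5 = 8.5, c_5 = 14, q_5 = 5.5, t_5 = 2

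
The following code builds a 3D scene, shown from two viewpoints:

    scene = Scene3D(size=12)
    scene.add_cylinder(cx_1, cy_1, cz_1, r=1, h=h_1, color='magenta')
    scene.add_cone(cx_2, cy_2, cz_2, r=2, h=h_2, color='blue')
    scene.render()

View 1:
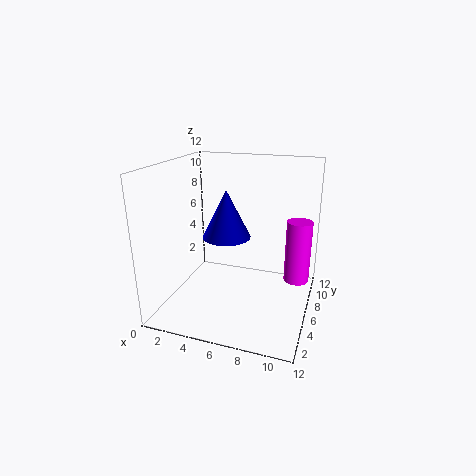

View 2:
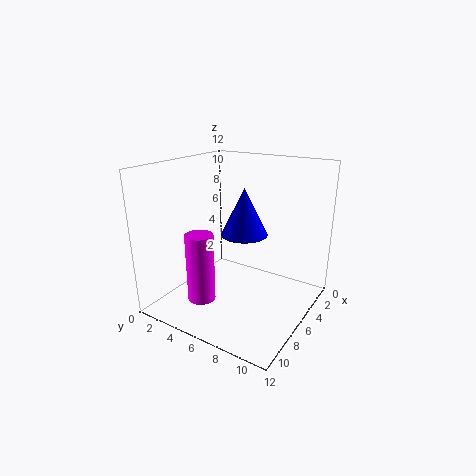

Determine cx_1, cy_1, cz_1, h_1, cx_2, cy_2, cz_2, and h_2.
cx_1 = 11; cy_1 = 6; cz_1 = 3; h_1 = 5; cx_2 = 5; cy_2 = 6; cz_2 = 6; h_2 = 4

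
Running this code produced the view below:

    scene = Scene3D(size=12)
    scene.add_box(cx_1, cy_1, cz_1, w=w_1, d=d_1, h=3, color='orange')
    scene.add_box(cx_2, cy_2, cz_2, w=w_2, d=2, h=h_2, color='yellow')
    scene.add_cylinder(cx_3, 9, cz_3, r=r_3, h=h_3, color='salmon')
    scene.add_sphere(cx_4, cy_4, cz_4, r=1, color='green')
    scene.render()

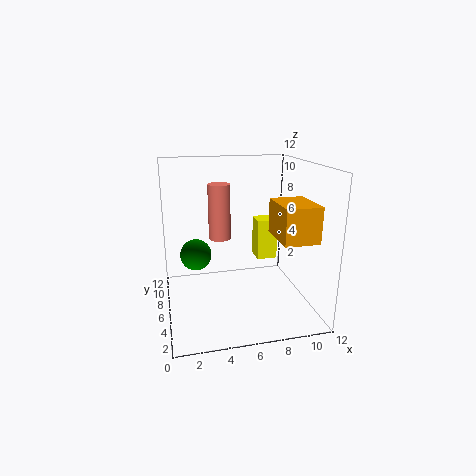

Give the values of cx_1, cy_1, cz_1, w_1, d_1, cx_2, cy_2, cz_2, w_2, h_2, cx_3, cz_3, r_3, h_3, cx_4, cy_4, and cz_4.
cx_1 = 9, cy_1 = 3, cz_1 = 6, w_1 = 3, d_1 = 4, cx_2 = 9, cy_2 = 10, cz_2 = 2, w_2 = 2, h_2 = 4, cx_3 = 5, cz_3 = 5, r_3 = 1, h_3 = 5, cx_4 = 2, cy_4 = 1, cz_4 = 7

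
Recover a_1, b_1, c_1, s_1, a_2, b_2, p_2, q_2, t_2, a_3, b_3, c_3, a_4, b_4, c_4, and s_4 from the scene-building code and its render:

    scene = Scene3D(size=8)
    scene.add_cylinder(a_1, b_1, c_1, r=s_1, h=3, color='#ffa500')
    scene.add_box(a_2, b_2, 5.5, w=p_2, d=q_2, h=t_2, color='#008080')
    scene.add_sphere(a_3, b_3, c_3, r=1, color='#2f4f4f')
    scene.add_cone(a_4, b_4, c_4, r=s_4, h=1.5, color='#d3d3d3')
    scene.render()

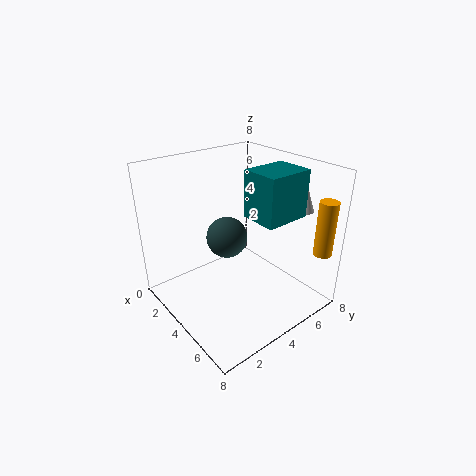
a_1 = 7.5
b_1 = 7
c_1 = 3.5
s_1 = 0.5
a_2 = 4.5
b_2 = 4
p_2 = 2
q_2 = 2.5
t_2 = 2.5
a_3 = 5
b_3 = 2.5
c_3 = 5
a_4 = 6
b_4 = 7
c_4 = 5.5
s_4 = 0.5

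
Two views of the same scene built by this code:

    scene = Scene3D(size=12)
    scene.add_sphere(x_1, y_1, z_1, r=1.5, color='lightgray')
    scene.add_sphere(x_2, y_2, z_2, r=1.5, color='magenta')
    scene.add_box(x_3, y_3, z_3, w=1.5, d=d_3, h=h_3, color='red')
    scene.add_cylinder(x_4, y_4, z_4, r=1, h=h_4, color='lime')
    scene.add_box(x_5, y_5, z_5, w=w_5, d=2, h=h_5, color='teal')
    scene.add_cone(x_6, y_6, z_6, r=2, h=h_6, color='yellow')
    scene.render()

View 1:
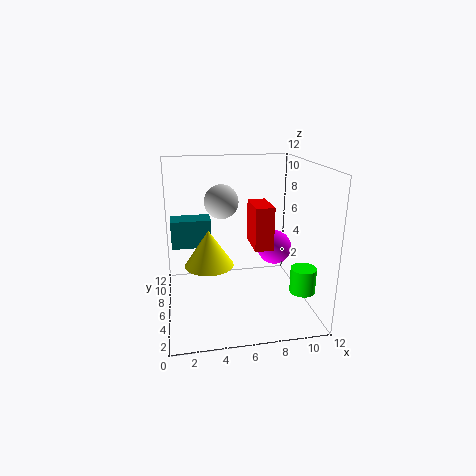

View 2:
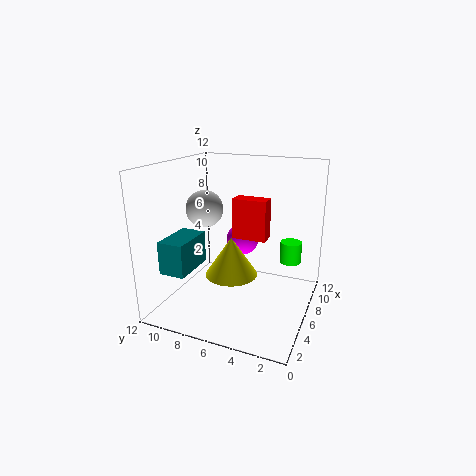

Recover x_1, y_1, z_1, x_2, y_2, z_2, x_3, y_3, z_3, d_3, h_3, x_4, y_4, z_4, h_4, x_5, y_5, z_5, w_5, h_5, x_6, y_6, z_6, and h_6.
x_1 = 5
y_1 = 8.5
z_1 = 8.5
x_2 = 9.5
y_2 = 7
z_2 = 4.5
x_3 = 7
y_3 = 4
z_3 = 5.5
d_3 = 3
h_3 = 3.5
x_4 = 10.5
y_4 = 2.5
z_4 = 2.5
h_4 = 2
x_5 = 0.5
y_5 = 8
z_5 = 4.5
w_5 = 3.5
h_5 = 2.5
x_6 = 3.5
y_6 = 5.5
z_6 = 4
h_6 = 3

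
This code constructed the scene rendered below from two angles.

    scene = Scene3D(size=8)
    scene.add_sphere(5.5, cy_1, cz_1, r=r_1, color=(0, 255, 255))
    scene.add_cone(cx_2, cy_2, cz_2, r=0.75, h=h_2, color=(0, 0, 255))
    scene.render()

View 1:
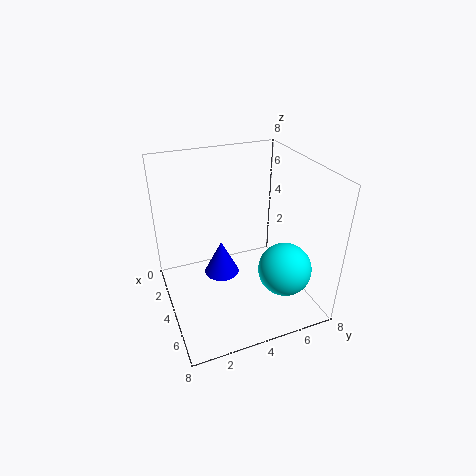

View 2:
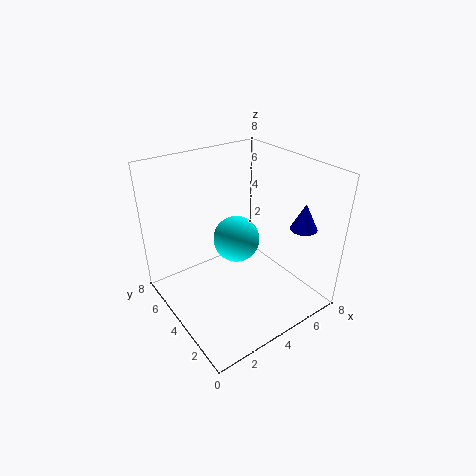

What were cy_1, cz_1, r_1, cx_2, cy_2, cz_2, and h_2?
cy_1 = 6.25
cz_1 = 2.25
r_1 = 1.5
cx_2 = 7
cy_2 = 2
cz_2 = 4.5
h_2 = 1.5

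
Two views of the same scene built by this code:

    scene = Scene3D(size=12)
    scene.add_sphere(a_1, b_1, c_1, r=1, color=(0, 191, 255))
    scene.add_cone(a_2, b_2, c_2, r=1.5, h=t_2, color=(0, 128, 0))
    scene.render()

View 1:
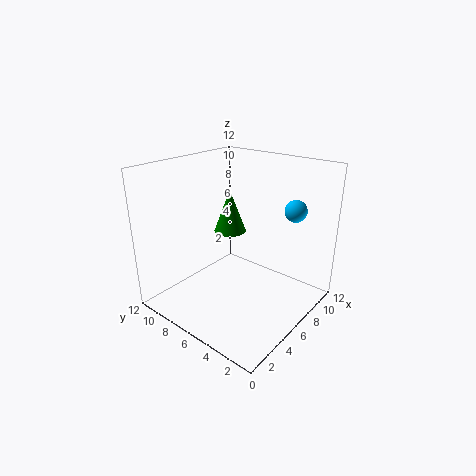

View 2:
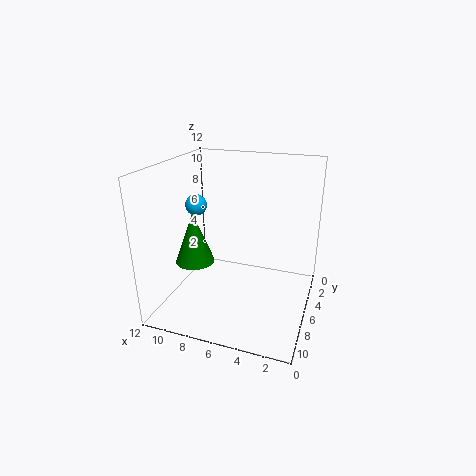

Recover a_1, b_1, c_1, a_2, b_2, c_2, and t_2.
a_1 = 11
b_1 = 3.5
c_1 = 7.5
a_2 = 8.5
b_2 = 9
c_2 = 5
t_2 = 4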